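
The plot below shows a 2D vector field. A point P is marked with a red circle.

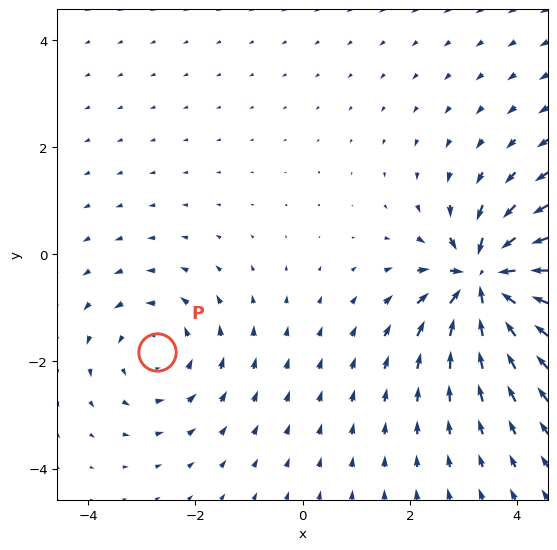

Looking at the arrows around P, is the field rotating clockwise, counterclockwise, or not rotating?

Near P at (-2.7, -1.8) the arrows circulate counterclockwise. The curl (z-component) there is about +2; positive curl means counterclockwise rotation.

counterclockwise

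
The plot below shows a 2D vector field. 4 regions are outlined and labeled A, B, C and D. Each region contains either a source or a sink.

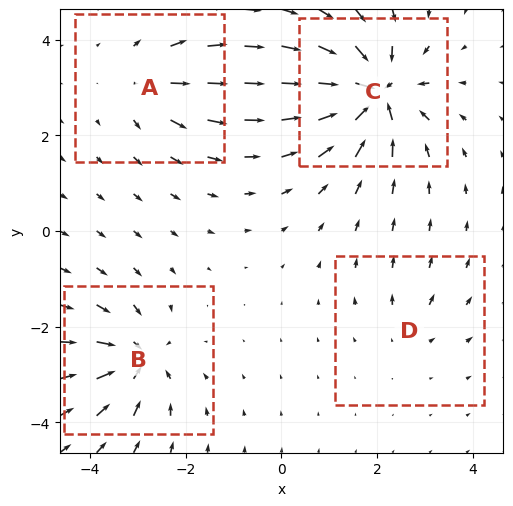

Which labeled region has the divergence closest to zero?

Divergence at each region's feature centre — A: about +4, B: about -6, C: about -9, D: about +2. Region D is closest to zero.

D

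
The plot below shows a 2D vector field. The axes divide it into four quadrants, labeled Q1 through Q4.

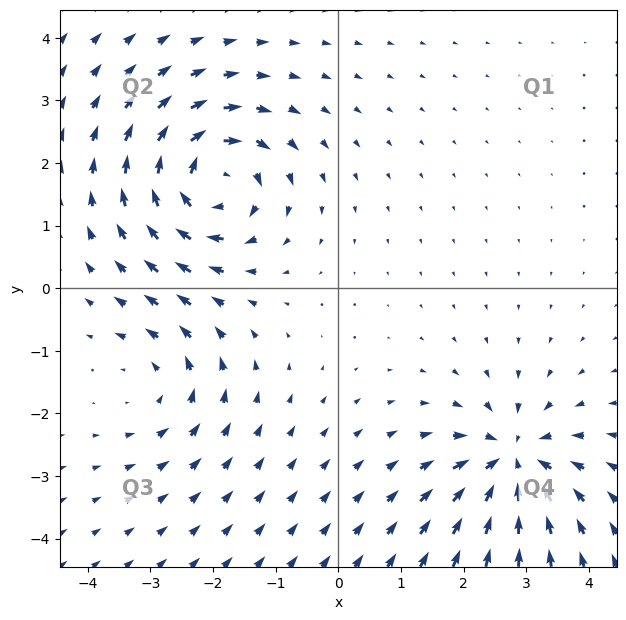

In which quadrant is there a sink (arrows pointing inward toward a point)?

The sink sits at approximately (2.8, -2.7), which lies in quadrant Q4. The divergence there is about -6, negative as expected for a sink.

Q4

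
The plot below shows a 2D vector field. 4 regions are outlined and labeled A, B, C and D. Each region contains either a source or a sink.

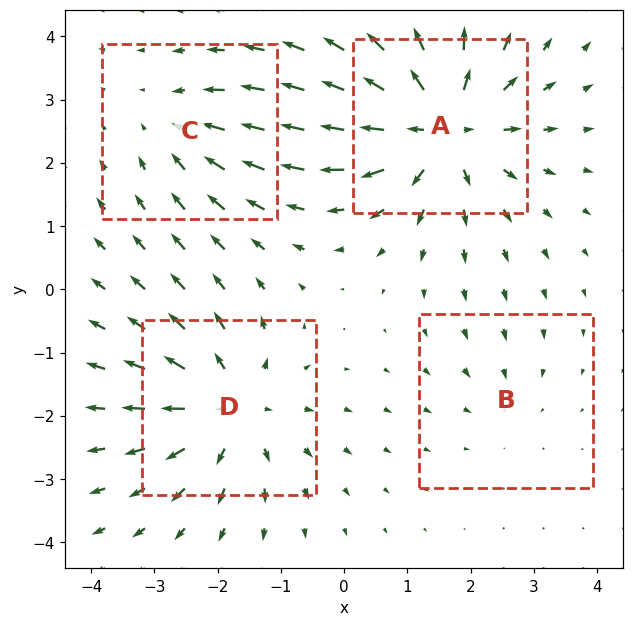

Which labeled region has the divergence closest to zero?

B

Divergence at each region's feature centre — A: about +7, B: about -2, C: about -3, D: about +6. Region B is closest to zero.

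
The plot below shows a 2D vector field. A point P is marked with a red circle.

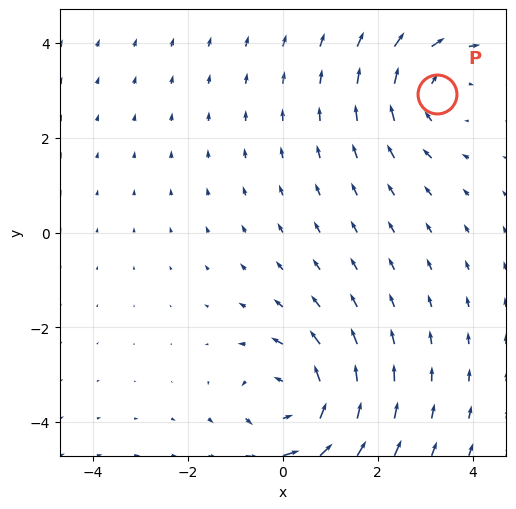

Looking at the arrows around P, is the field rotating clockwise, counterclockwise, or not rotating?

Near P at (3.2, 2.9) the arrows circulate clockwise. The curl (z-component) there is about -2; negative curl means clockwise rotation.

clockwise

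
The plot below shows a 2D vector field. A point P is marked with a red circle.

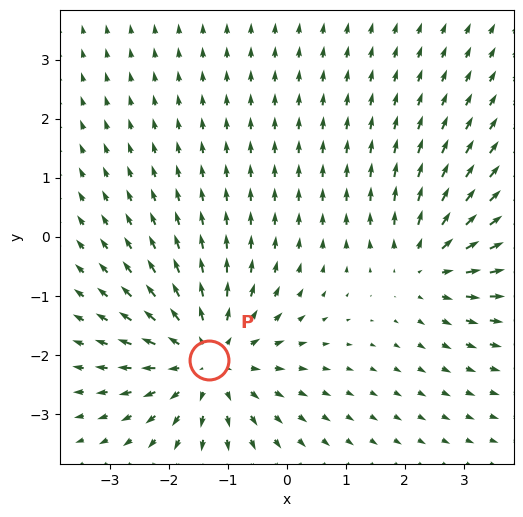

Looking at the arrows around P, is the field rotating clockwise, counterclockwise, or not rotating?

not rotating

Near P at (-1.3, -2.1) the arrows show no circulation. The curl there is ≈0.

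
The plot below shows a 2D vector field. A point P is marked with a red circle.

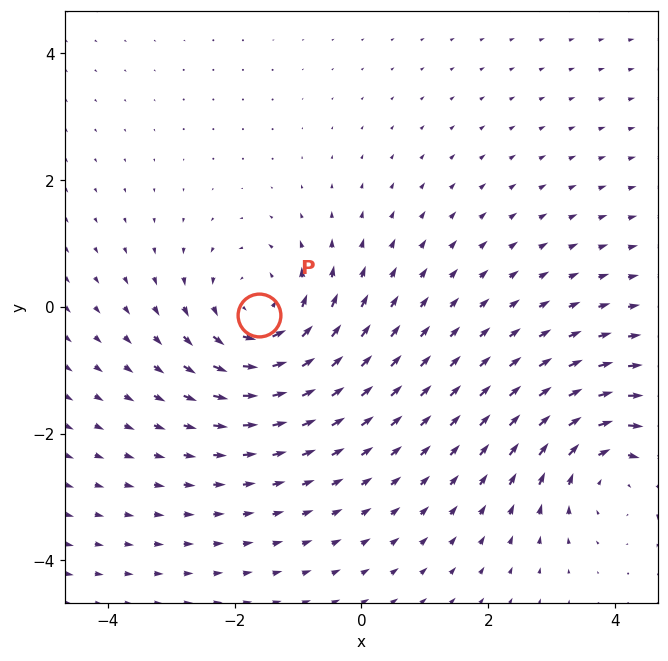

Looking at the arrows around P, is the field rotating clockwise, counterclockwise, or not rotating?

Near P at (-1.6, -0.1) the arrows circulate counterclockwise. The curl (z-component) there is about +4; positive curl means counterclockwise rotation.

counterclockwise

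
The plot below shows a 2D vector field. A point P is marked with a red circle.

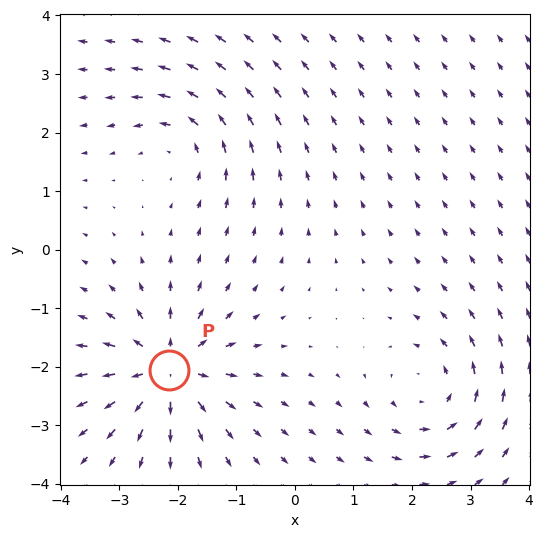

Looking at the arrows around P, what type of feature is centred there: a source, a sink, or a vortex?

source

At P (-2.2, -2.1) the arrows spread outward. Divergence about +6, curl ≈0 — positive divergence with near-zero curl is a source.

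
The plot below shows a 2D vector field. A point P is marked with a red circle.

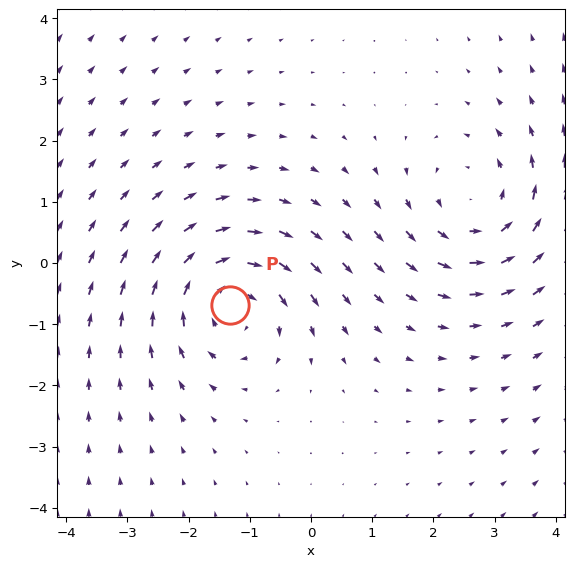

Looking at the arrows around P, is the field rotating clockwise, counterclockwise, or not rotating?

Near P at (-1.3, -0.7) the arrows circulate clockwise. The curl (z-component) there is about -3; negative curl means clockwise rotation.

clockwise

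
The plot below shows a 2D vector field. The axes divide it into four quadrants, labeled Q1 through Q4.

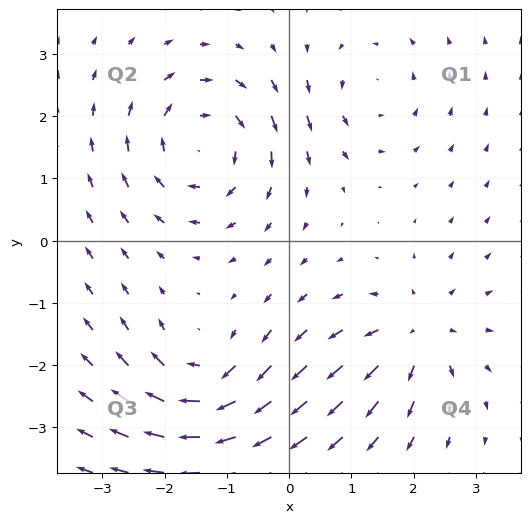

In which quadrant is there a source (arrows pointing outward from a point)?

Q4

The source sits at approximately (2.1, -1.5), which lies in quadrant Q4. The divergence there is about +4, positive as expected for a source.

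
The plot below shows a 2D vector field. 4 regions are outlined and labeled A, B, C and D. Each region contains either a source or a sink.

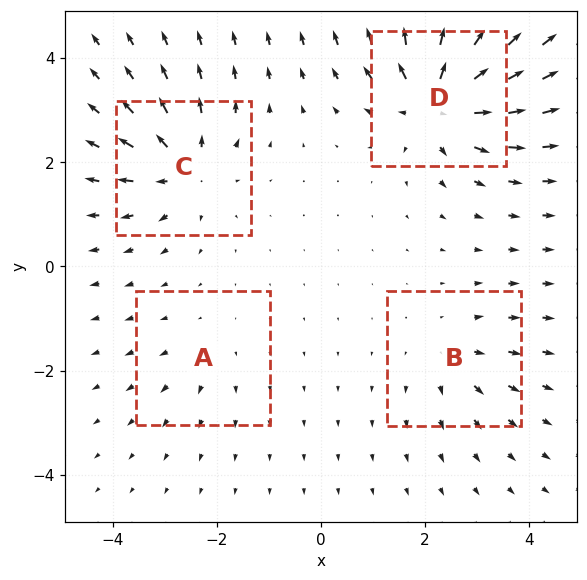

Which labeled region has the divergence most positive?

Divergence at each region's feature centre — A: about +2, B: about +4, C: about +6, D: about +8. Region D is most positive.

D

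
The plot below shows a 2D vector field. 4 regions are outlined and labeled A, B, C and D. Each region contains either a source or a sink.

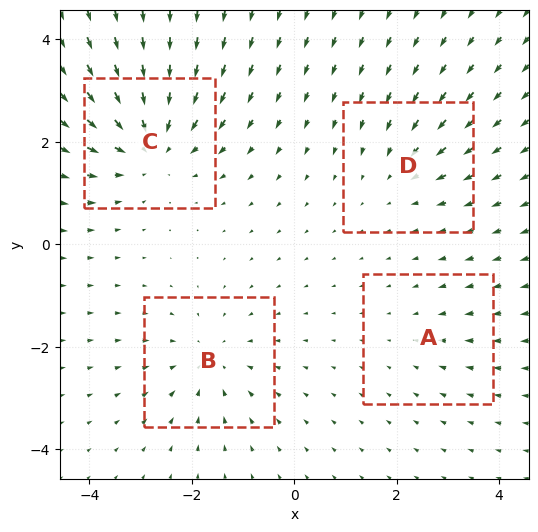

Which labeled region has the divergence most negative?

C

Divergence at each region's feature centre — A: about -2, B: about -4, C: about -6, D: about -3. Region C is most negative.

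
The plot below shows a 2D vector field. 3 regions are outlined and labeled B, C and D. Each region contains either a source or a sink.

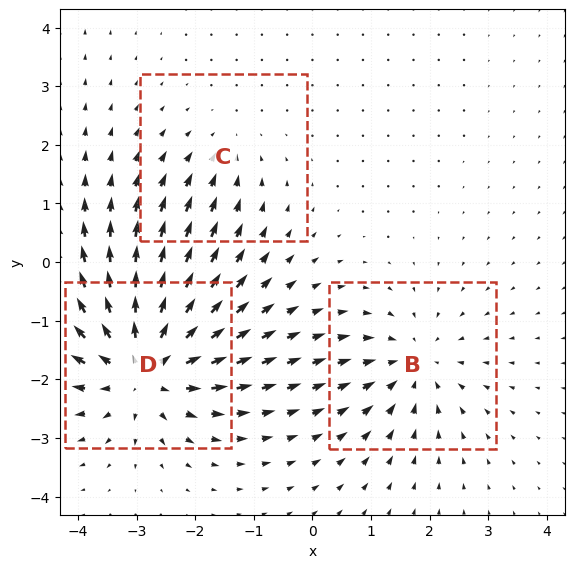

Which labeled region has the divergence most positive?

D

Divergence at each region's feature centre — B: about -3, C: about -2, D: about +5. Region D is most positive.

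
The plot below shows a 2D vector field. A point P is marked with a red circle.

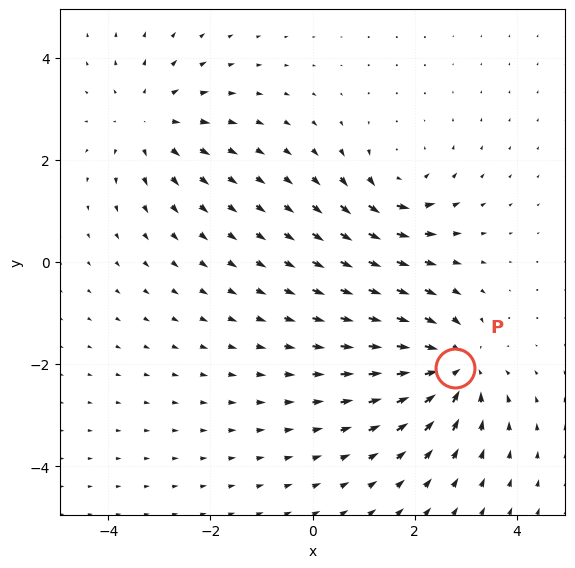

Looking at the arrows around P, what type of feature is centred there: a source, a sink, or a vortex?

sink

At P (2.8, -2.1) the arrows converge inward. Divergence about -5, curl ≈0 — negative divergence with near-zero curl is a sink.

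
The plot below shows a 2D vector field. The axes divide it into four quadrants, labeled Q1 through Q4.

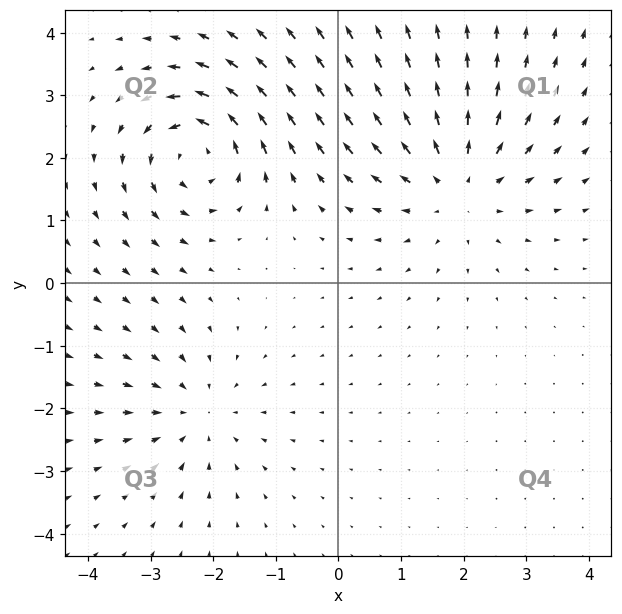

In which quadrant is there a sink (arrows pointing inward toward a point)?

The sink sits at approximately (-2.3, -2.1), which lies in quadrant Q3. The divergence there is about -2, negative as expected for a sink.

Q3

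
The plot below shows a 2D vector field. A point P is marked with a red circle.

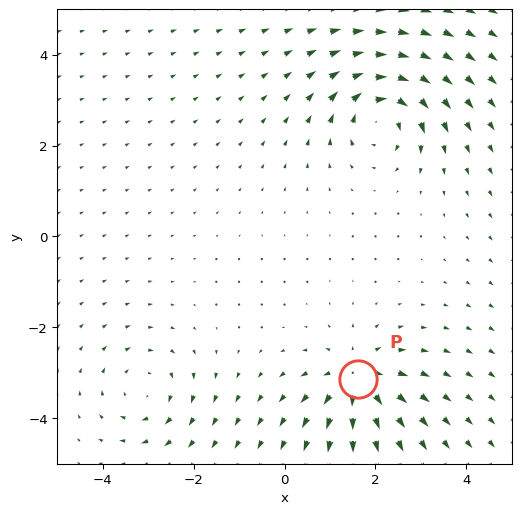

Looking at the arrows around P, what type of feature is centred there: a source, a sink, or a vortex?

At P (1.6, -3.1) the arrows spread outward. Divergence about +5, curl ≈0 — positive divergence with near-zero curl is a source.

source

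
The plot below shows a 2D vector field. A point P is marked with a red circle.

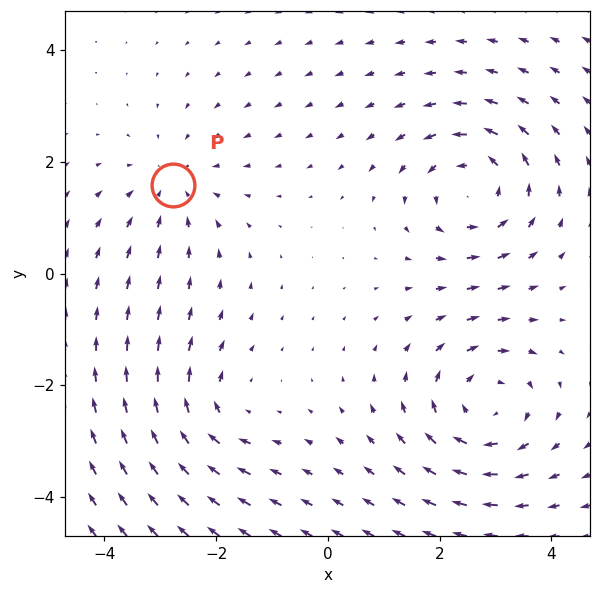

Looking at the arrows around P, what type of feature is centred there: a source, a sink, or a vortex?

At P (-2.8, 1.6) the arrows converge inward. Divergence about -2, curl ≈0 — negative divergence with near-zero curl is a sink.

sink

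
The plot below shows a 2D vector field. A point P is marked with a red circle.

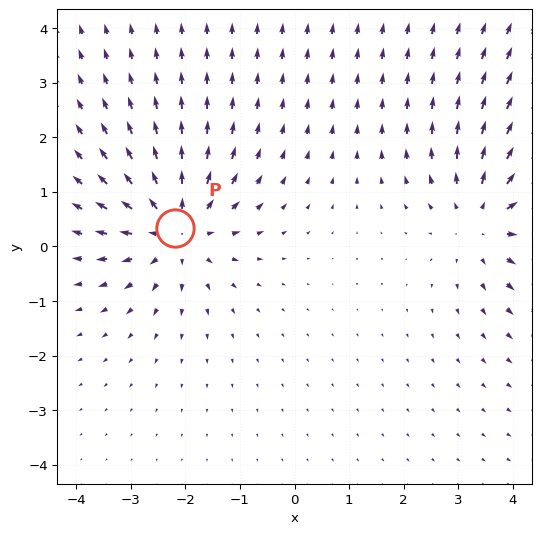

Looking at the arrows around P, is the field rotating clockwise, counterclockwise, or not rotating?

Near P at (-2.2, 0.3) the arrows show no circulation. The curl there is ≈0.

not rotating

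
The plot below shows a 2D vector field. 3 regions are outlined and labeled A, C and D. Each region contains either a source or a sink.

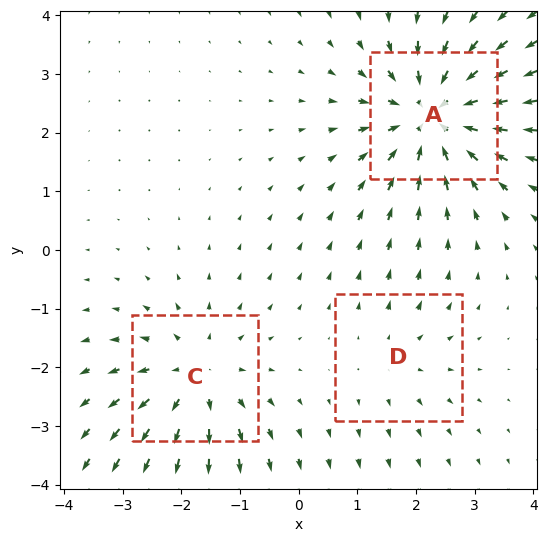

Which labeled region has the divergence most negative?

A

Divergence at each region's feature centre — A: about -5, C: about +3, D: about +2. Region A is most negative.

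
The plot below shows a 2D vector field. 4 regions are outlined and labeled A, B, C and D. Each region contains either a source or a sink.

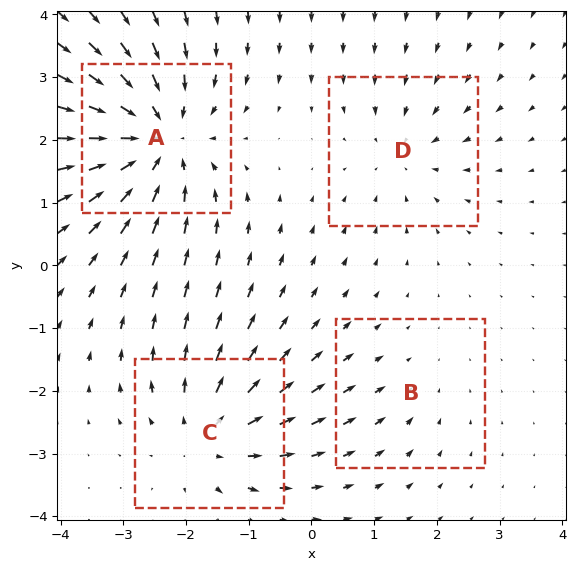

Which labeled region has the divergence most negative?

A

Divergence at each region's feature centre — A: about -7, B: about -2, C: about +5, D: about -3. Region A is most negative.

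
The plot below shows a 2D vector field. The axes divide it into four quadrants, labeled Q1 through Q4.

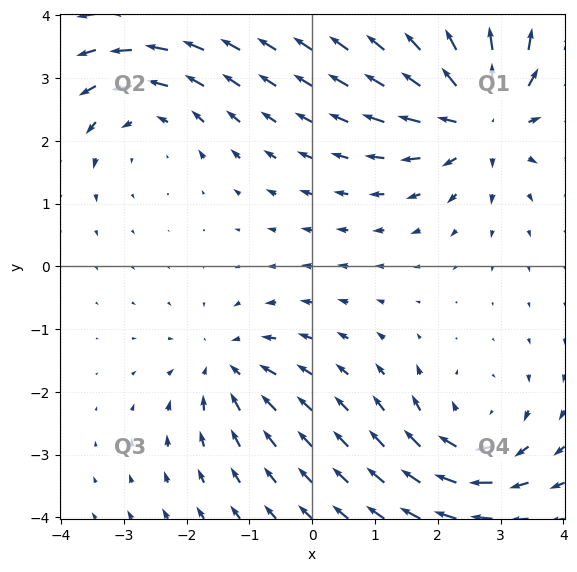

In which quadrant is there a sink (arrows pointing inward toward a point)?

The sink sits at approximately (-1.4, -1.6), which lies in quadrant Q3. The divergence there is about -4, negative as expected for a sink.

Q3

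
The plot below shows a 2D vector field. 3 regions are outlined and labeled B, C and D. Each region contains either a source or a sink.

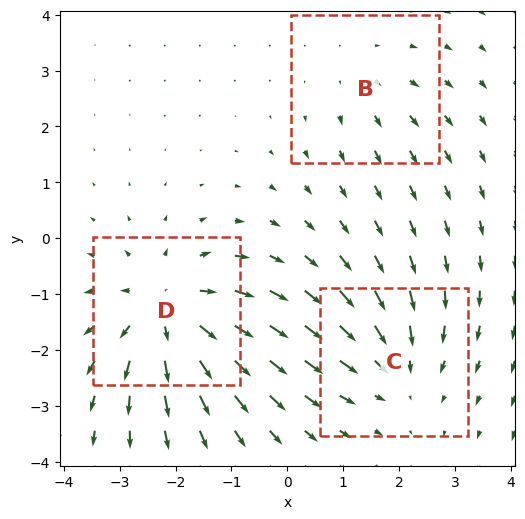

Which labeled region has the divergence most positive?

D

Divergence at each region's feature centre — B: about +2, C: about -3, D: about +4. Region D is most positive.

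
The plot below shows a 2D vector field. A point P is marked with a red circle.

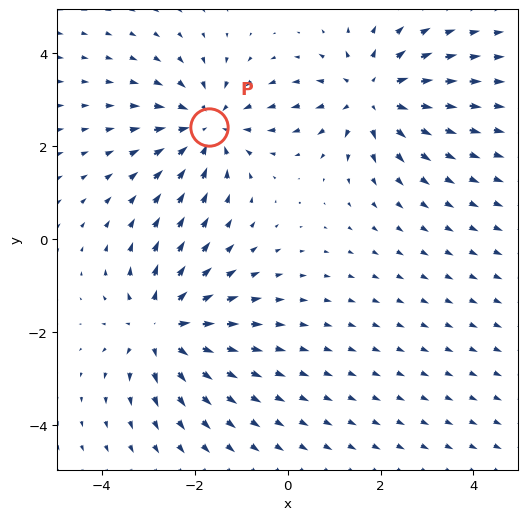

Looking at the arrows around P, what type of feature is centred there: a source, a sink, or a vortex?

At P (-1.7, 2.4) the arrows converge inward. Divergence about -4, curl ≈0 — negative divergence with near-zero curl is a sink.

sink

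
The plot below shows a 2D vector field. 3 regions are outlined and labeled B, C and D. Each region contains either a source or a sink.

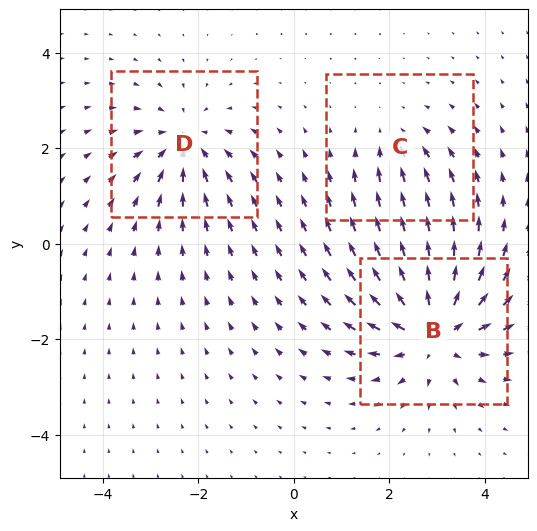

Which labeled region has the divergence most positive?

B

Divergence at each region's feature centre — B: about +5, C: about -2, D: about -3. Region B is most positive.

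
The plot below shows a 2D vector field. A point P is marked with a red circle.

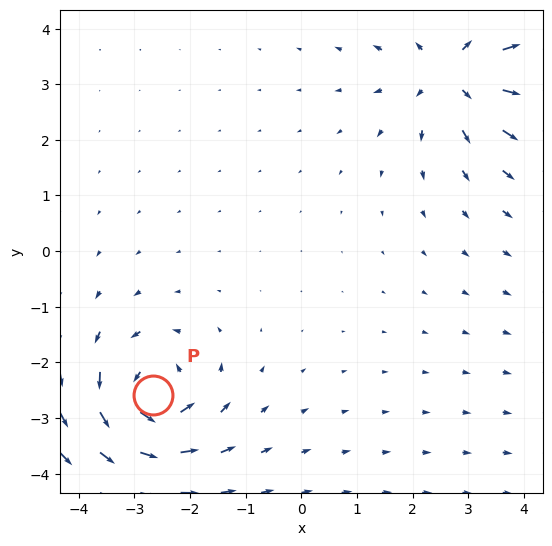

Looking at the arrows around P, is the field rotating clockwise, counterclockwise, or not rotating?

counterclockwise

Near P at (-2.7, -2.6) the arrows circulate counterclockwise. The curl (z-component) there is about +4; positive curl means counterclockwise rotation.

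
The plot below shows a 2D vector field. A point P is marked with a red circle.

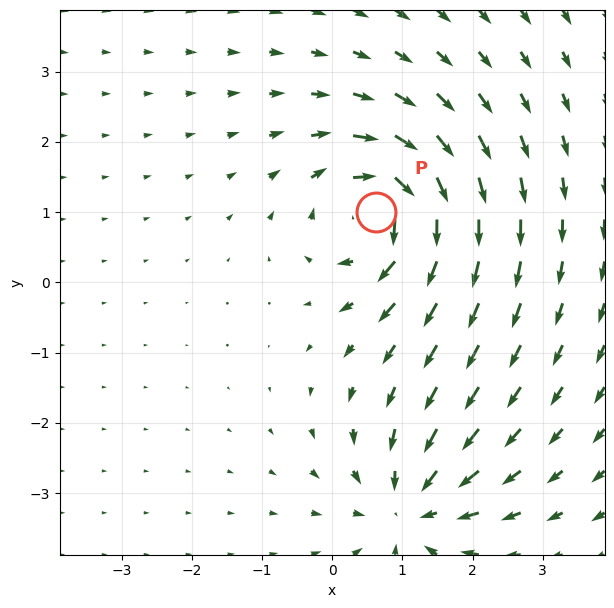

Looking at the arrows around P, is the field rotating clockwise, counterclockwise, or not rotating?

Near P at (0.6, 1.0) the arrows circulate clockwise. The curl (z-component) there is about -6; negative curl means clockwise rotation.

clockwise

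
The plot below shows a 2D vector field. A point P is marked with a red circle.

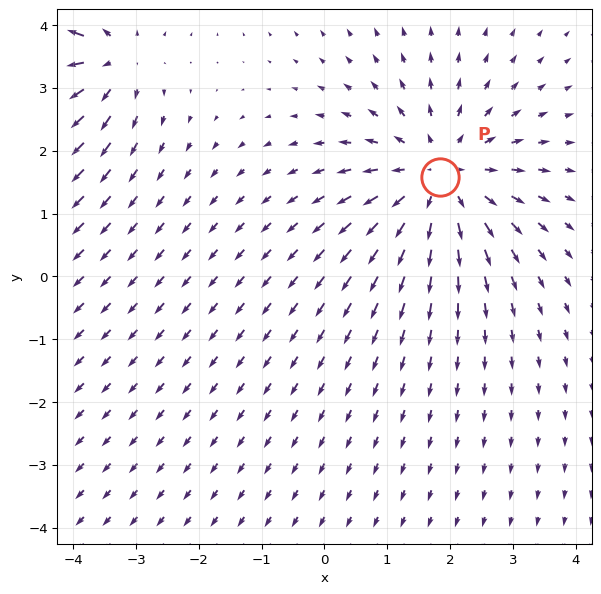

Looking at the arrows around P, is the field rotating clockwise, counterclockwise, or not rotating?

not rotating

Near P at (1.8, 1.6) the arrows show no circulation. The curl there is ≈0.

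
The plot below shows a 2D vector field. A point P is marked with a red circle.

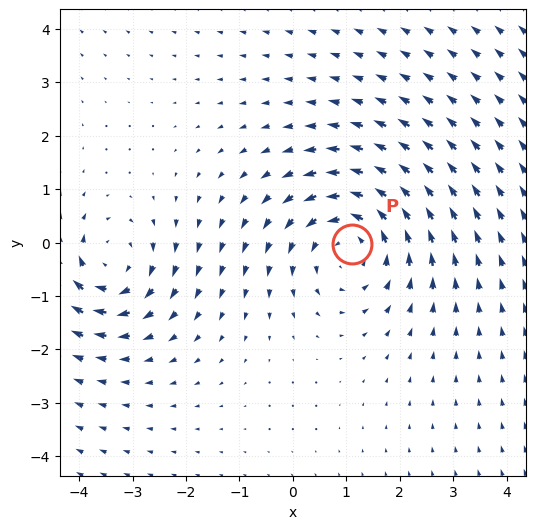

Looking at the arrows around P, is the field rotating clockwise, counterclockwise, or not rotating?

Near P at (1.1, -0.0) the arrows circulate counterclockwise. The curl (z-component) there is about +3; positive curl means counterclockwise rotation.

counterclockwise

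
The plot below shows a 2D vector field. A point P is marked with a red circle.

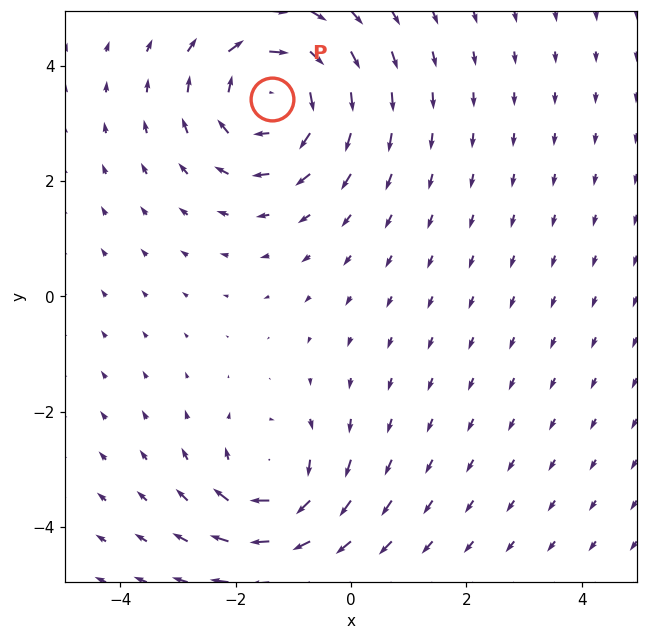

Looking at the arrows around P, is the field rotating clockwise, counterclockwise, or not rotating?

clockwise

Near P at (-1.4, 3.4) the arrows circulate clockwise. The curl (z-component) there is about -4; negative curl means clockwise rotation.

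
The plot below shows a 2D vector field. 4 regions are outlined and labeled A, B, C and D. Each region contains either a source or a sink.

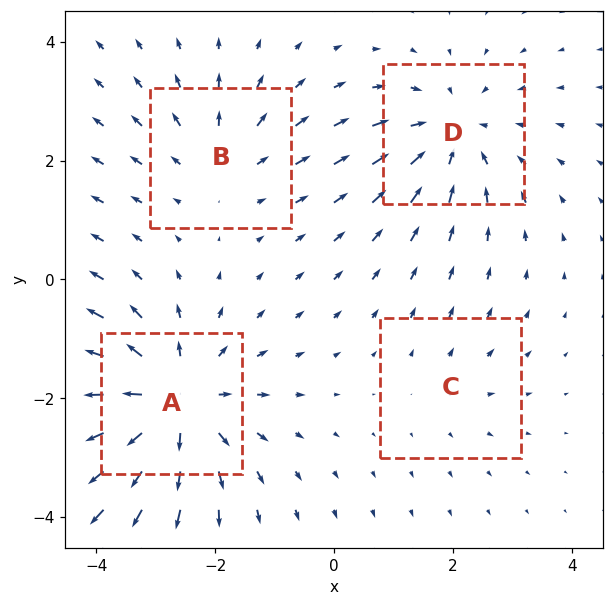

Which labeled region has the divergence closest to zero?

C

Divergence at each region's feature centre — A: about +6, B: about +3, C: about +2, D: about -4. Region C is closest to zero.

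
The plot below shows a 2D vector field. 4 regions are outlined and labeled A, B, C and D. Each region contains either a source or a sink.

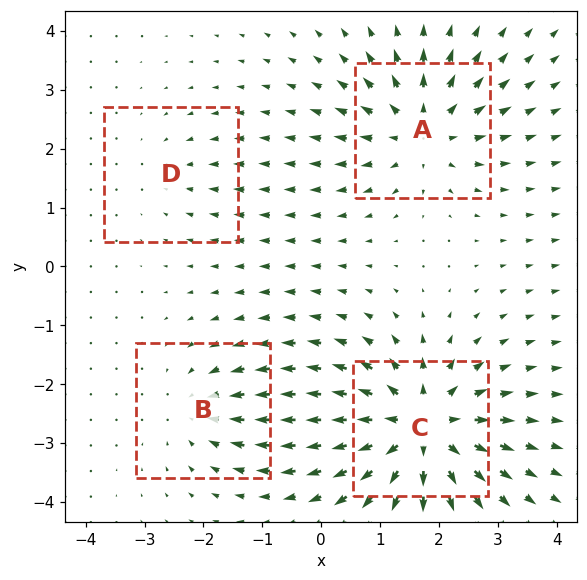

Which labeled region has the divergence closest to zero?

Divergence at each region's feature centre — A: about +5, B: about -4, C: about +8, D: about -2. Region D is closest to zero.

D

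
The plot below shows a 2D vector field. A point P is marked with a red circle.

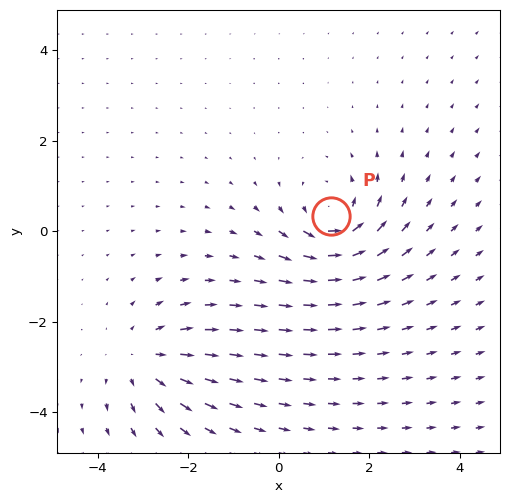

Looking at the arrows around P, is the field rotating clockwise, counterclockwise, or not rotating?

Near P at (1.2, 0.3) the arrows circulate counterclockwise. The curl (z-component) there is about +5; positive curl means counterclockwise rotation.

counterclockwise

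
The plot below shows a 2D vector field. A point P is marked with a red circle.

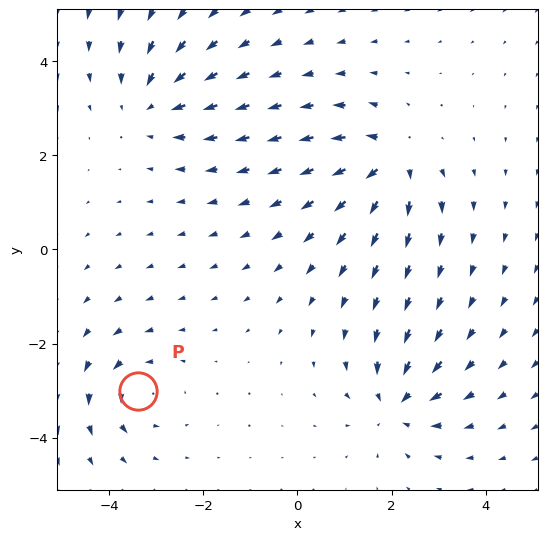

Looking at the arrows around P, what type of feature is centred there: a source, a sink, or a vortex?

At P (-3.4, -3.0) the arrows circulate counterclockwise. Divergence ≈0, curl about +4 — near-zero divergence with nonzero curl is a vortex.

vortex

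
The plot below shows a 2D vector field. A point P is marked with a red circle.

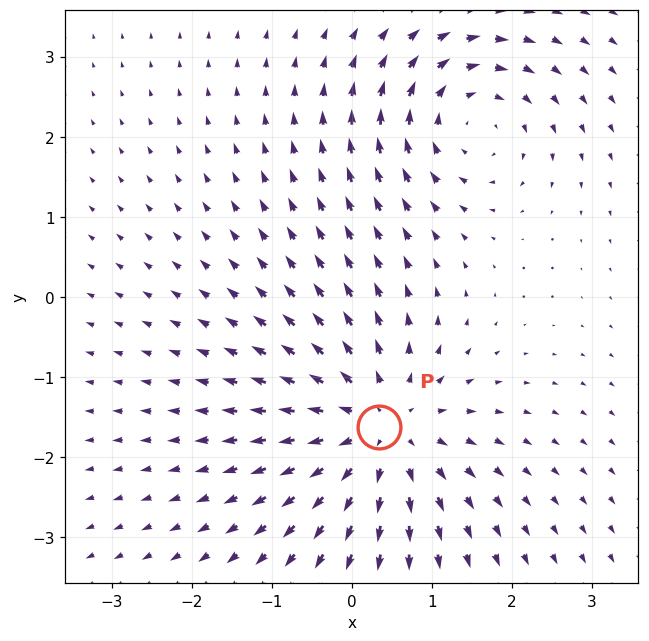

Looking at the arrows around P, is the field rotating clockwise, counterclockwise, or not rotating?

not rotating

Near P at (0.3, -1.6) the arrows show no circulation. The curl there is ≈0.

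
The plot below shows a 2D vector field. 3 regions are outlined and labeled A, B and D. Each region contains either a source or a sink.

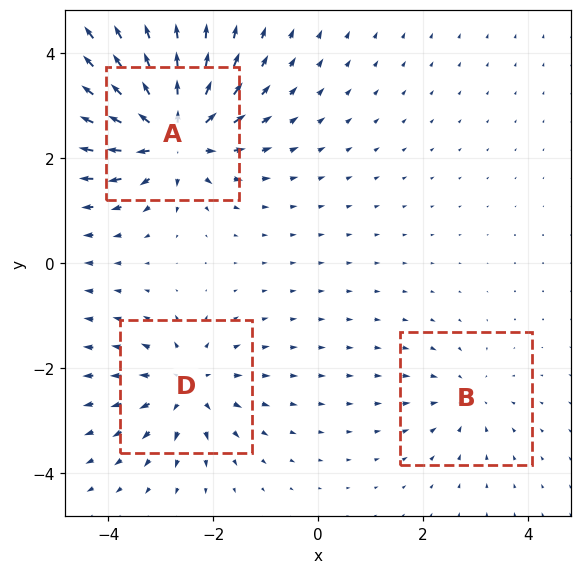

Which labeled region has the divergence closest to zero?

Divergence at each region's feature centre — A: about +6, B: about -2, D: about +4. Region B is closest to zero.

B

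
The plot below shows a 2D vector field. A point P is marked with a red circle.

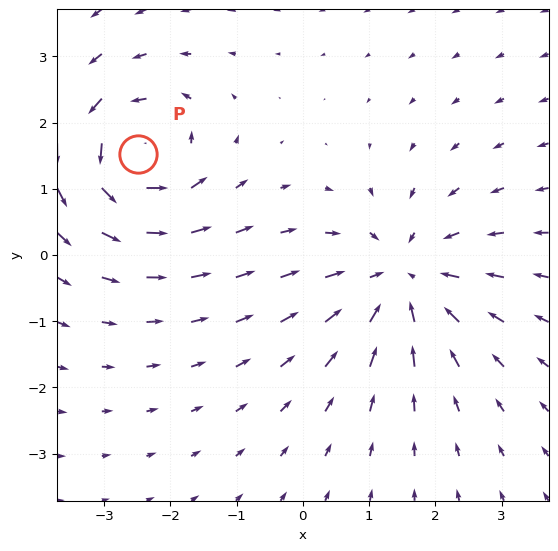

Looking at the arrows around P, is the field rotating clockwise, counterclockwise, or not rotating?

counterclockwise

Near P at (-2.5, 1.5) the arrows circulate counterclockwise. The curl (z-component) there is about +5; positive curl means counterclockwise rotation.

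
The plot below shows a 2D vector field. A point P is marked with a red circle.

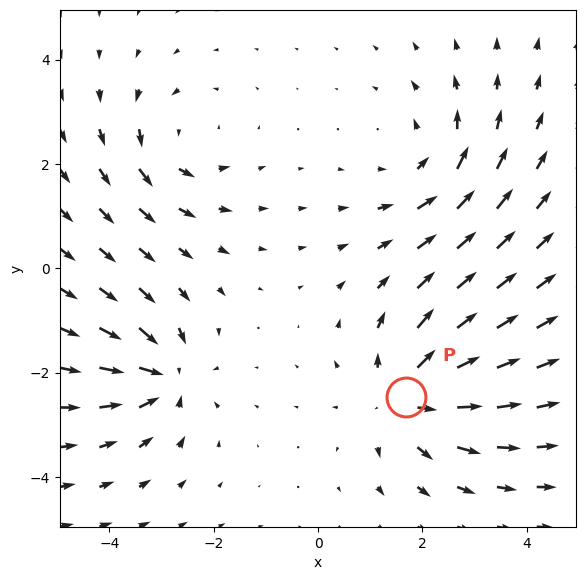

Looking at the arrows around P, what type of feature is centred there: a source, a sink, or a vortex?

At P (1.7, -2.5) the arrows spread outward. Divergence about +5, curl ≈0 — positive divergence with near-zero curl is a source.

source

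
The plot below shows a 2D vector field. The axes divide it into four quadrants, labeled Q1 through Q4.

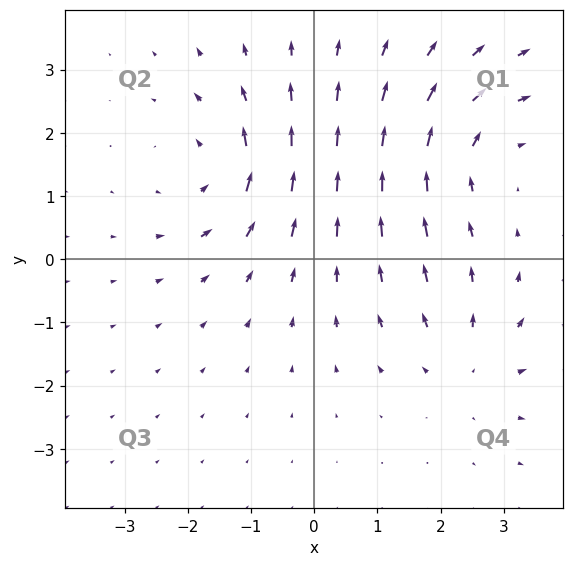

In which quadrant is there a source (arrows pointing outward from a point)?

Q4

The source sits at approximately (2.4, -1.7), which lies in quadrant Q4. The divergence there is about +3, positive as expected for a source.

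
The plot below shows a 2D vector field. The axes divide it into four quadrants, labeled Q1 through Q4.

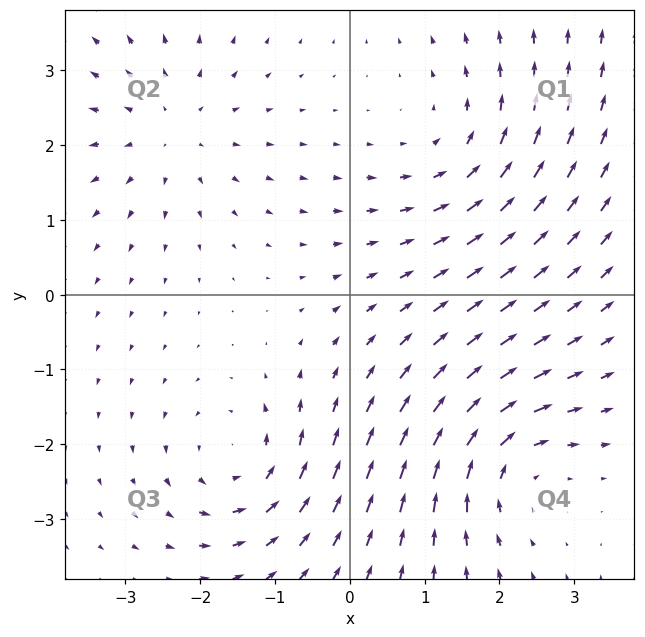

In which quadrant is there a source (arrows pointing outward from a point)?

The source sits at approximately (-2.4, 2.2), which lies in quadrant Q2. The divergence there is about +4, positive as expected for a source.

Q2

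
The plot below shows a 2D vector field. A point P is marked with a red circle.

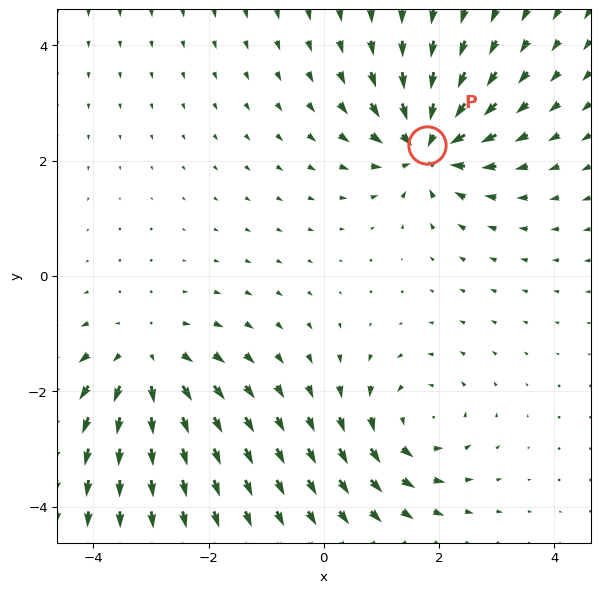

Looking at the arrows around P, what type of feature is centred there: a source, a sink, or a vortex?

sink

At P (1.8, 2.3) the arrows converge inward. Divergence about -6, curl ≈0 — negative divergence with near-zero curl is a sink.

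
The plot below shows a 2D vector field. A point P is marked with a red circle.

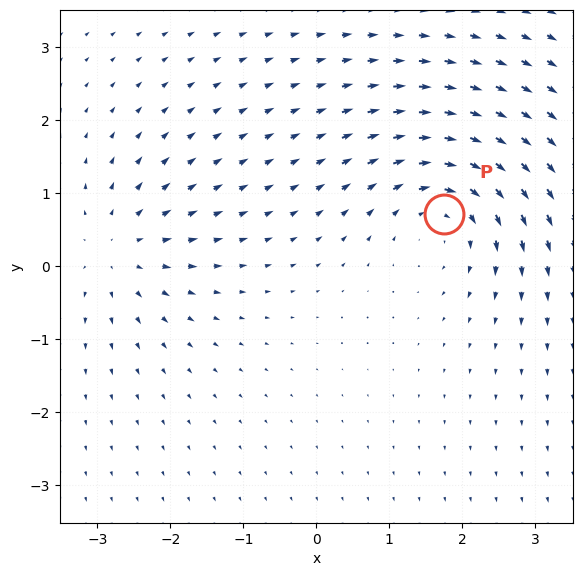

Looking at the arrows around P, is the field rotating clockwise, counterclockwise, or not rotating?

clockwise

Near P at (1.7, 0.7) the arrows circulate clockwise. The curl (z-component) there is about -5; negative curl means clockwise rotation.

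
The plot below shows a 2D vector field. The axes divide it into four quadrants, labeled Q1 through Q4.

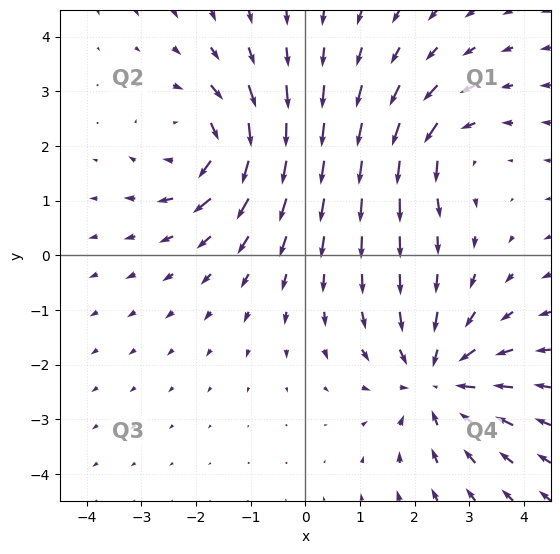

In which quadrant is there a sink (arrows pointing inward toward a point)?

Q4

The sink sits at approximately (2.4, -2.3), which lies in quadrant Q4. The divergence there is about -4, negative as expected for a sink.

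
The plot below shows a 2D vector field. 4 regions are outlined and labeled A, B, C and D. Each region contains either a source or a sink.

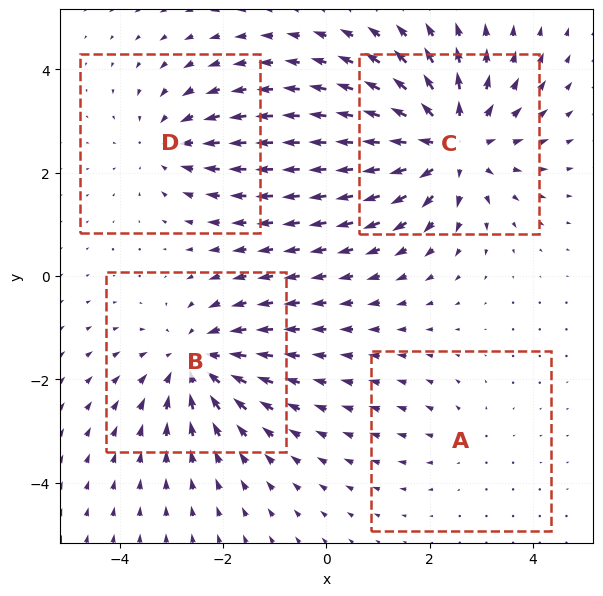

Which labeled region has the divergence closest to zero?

Divergence at each region's feature centre — A: about +2, B: about -4, C: about +6, D: about -3. Region A is closest to zero.

A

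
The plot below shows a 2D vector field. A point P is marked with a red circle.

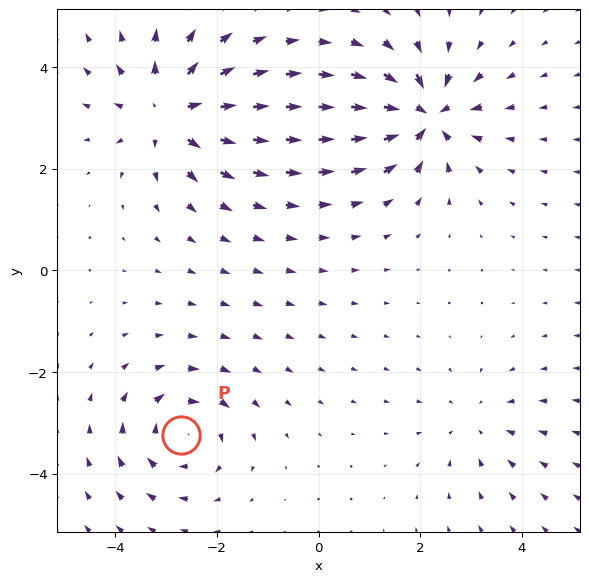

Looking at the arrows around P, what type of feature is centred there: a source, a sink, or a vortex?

vortex

At P (-2.7, -3.2) the arrows circulate clockwise. Divergence ≈0, curl about -4 — near-zero divergence with nonzero curl is a vortex.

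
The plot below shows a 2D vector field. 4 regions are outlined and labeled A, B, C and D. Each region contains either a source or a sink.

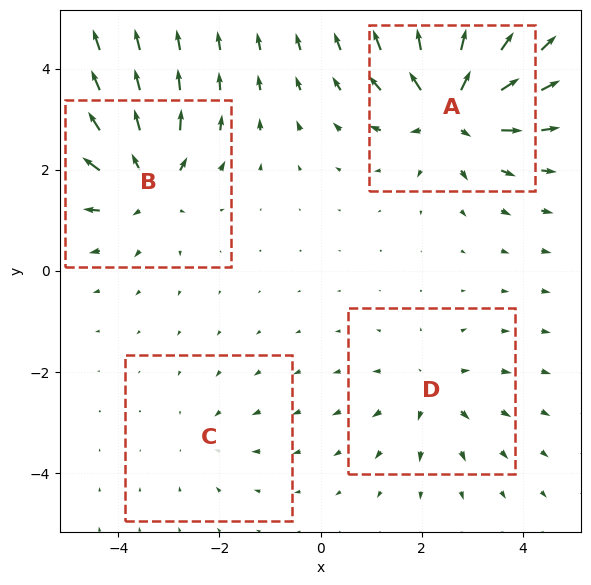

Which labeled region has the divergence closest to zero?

C

Divergence at each region's feature centre — A: about +8, B: about +6, C: about -2, D: about +4. Region C is closest to zero.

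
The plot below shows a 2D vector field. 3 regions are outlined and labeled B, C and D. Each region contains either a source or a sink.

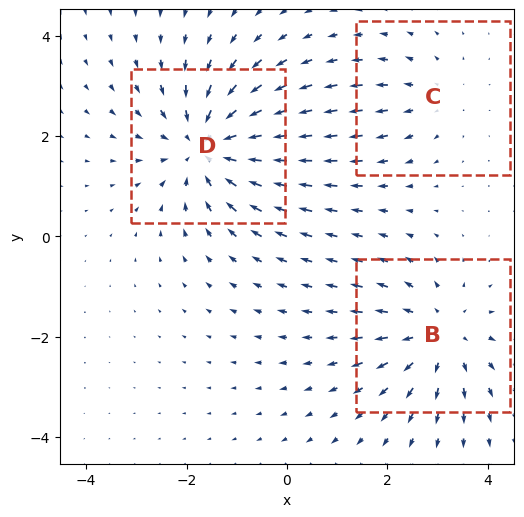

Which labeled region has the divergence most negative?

Divergence at each region's feature centre — B: about +3, C: about +2, D: about -4. Region D is most negative.

D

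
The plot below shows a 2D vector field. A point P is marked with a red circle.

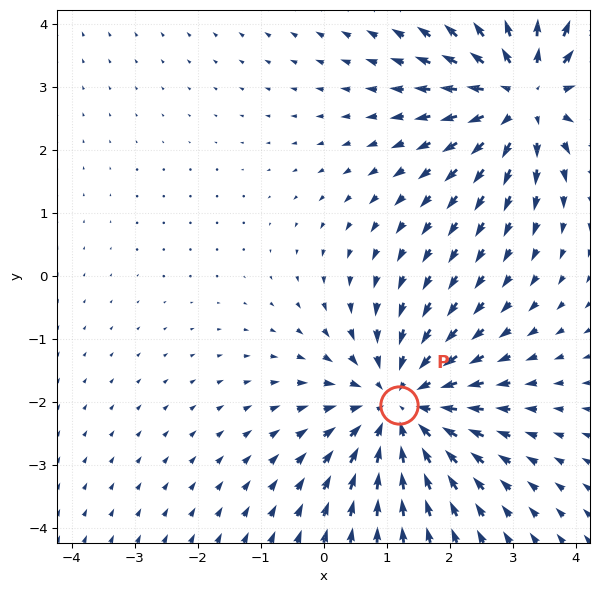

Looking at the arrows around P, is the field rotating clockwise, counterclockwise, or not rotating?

Near P at (1.2, -2.0) the arrows show no circulation. The curl there is ≈0.

not rotating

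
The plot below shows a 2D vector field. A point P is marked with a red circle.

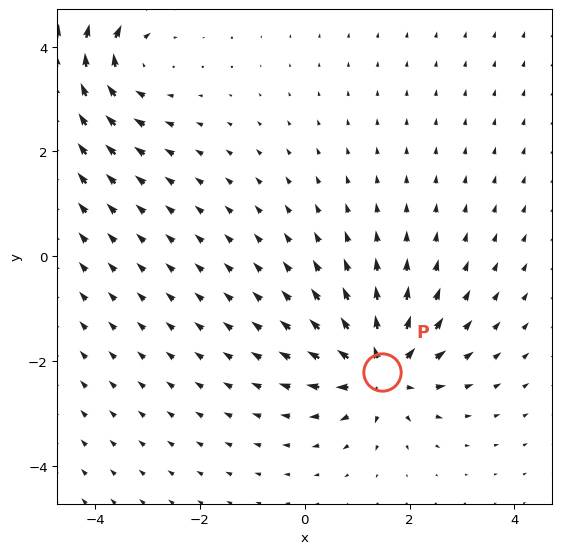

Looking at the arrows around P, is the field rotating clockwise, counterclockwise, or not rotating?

not rotating

Near P at (1.5, -2.2) the arrows show no circulation. The curl there is ≈0.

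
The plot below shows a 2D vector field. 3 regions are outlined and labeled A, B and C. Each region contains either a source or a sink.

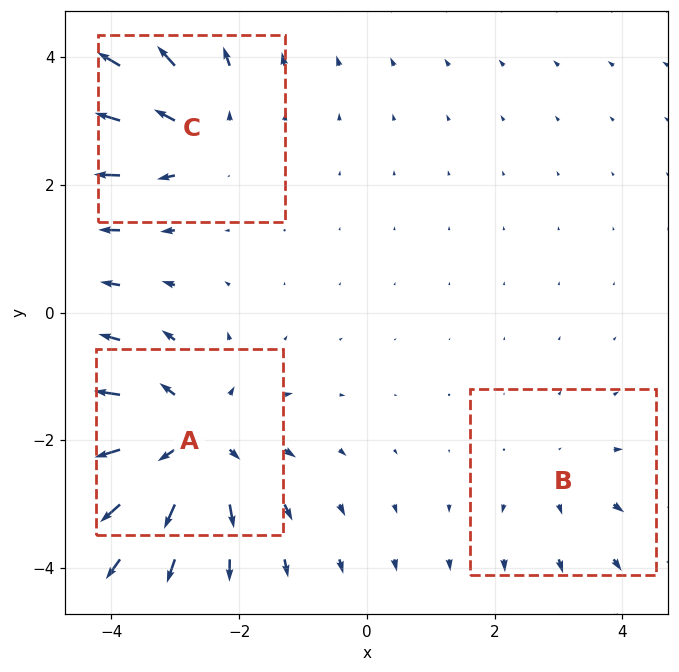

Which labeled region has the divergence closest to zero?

B

Divergence at each region's feature centre — A: about +5, B: about +2, C: about +3. Region B is closest to zero.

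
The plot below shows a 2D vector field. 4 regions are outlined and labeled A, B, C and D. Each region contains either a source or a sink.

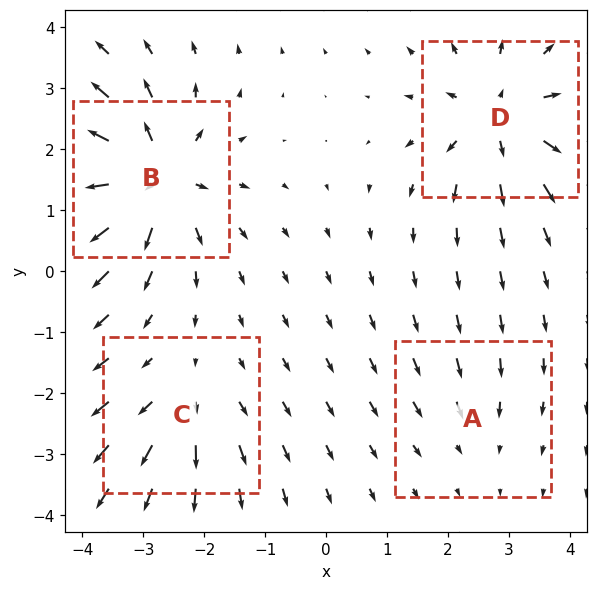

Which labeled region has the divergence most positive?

Divergence at each region's feature centre — A: about -2, B: about +8, C: about +4, D: about +6. Region B is most positive.

B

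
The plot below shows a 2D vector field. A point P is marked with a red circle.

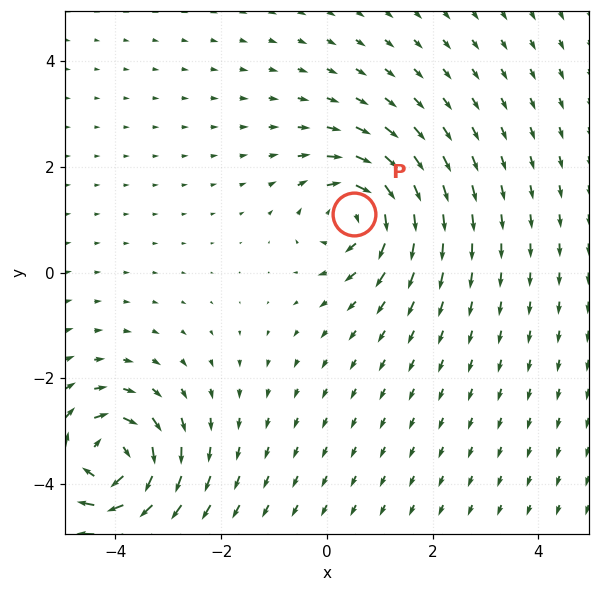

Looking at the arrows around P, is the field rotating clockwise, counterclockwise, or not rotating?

clockwise

Near P at (0.5, 1.1) the arrows circulate clockwise. The curl (z-component) there is about -6; negative curl means clockwise rotation.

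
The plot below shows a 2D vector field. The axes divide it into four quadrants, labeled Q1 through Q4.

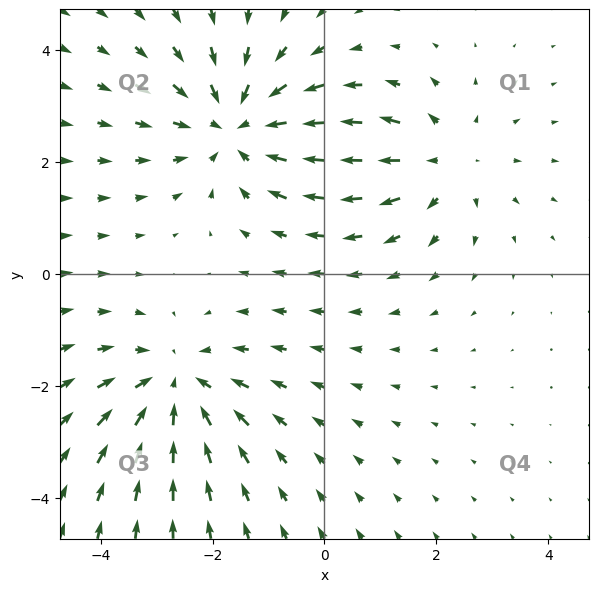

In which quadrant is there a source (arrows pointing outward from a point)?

The source sits at approximately (2.1, 2.0), which lies in quadrant Q1. The divergence there is about +2, positive as expected for a source.

Q1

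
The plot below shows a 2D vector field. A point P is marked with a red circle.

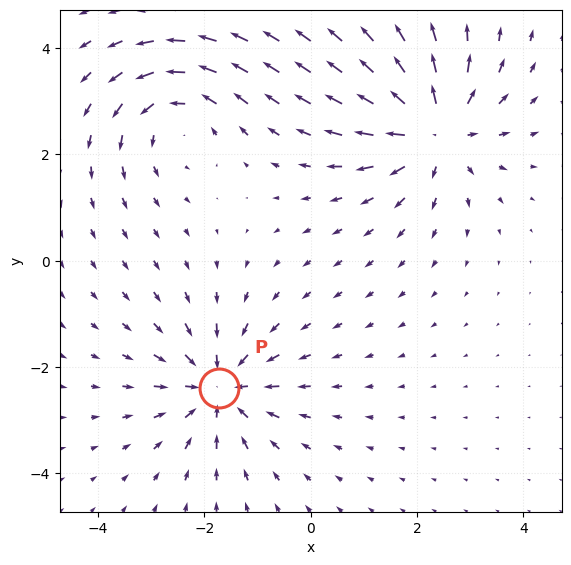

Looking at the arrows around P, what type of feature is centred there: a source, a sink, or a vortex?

At P (-1.7, -2.4) the arrows converge inward. Divergence about -5, curl ≈0 — negative divergence with near-zero curl is a sink.

sink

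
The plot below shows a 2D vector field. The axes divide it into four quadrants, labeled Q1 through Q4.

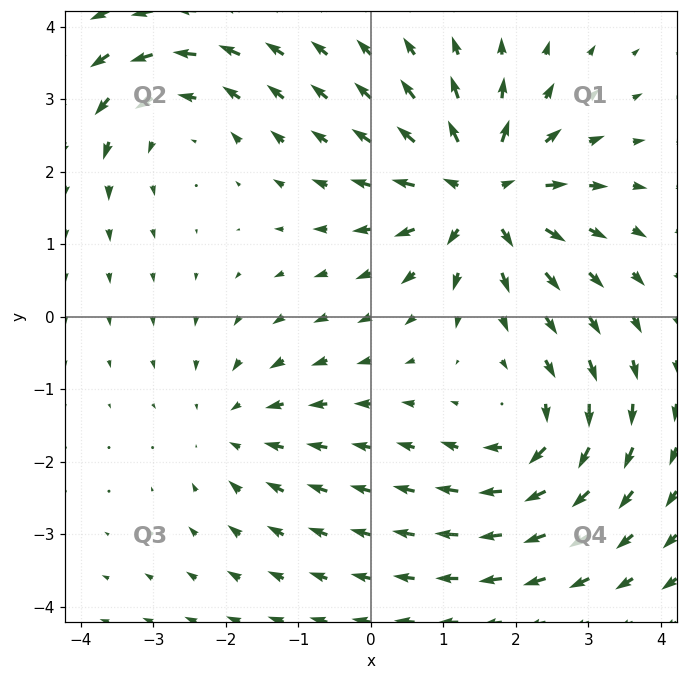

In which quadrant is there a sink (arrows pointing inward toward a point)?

Q3

The sink sits at approximately (-1.9, -1.5), which lies in quadrant Q3. The divergence there is about -3, negative as expected for a sink.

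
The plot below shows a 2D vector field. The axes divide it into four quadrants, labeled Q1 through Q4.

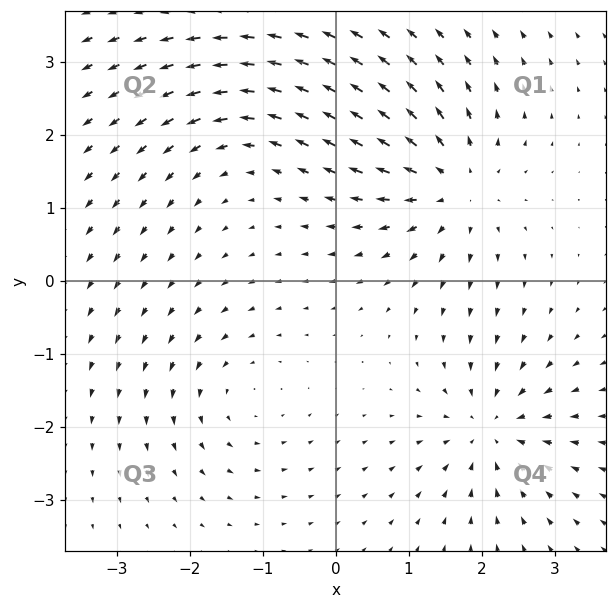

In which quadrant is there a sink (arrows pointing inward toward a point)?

The sink sits at approximately (2.1, -2.0), which lies in quadrant Q4. The divergence there is about -6, negative as expected for a sink.

Q4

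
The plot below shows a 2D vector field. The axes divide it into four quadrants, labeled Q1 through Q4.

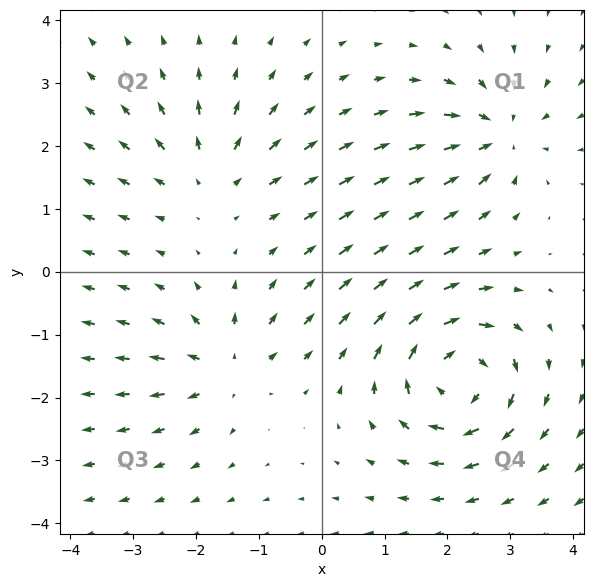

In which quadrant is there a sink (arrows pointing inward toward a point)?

Q1

The sink sits at approximately (2.8, 2.2), which lies in quadrant Q1. The divergence there is about -5, negative as expected for a sink.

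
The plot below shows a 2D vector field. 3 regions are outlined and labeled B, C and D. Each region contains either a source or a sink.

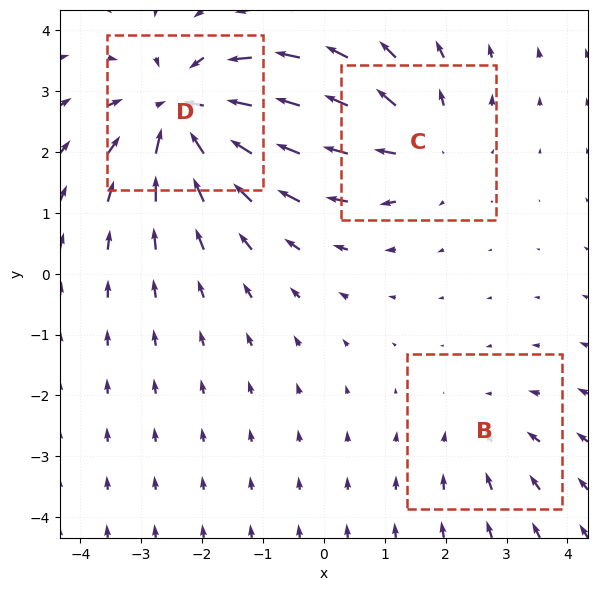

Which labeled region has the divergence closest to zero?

B

Divergence at each region's feature centre — B: about -2, C: about +3, D: about -5. Region B is closest to zero.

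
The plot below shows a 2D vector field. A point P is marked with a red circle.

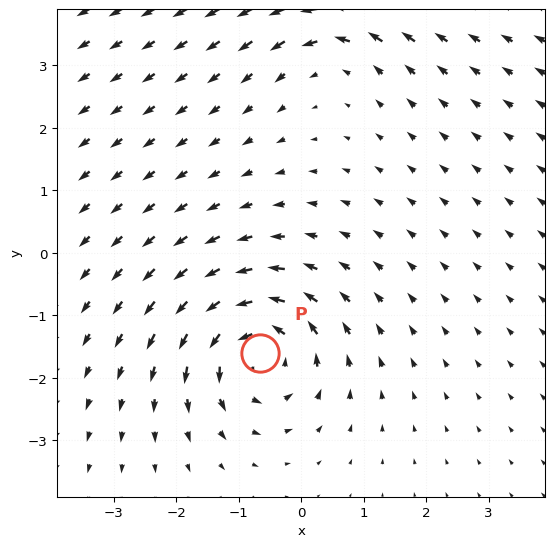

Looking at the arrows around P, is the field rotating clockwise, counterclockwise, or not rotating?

counterclockwise

Near P at (-0.7, -1.6) the arrows circulate counterclockwise. The curl (z-component) there is about +5; positive curl means counterclockwise rotation.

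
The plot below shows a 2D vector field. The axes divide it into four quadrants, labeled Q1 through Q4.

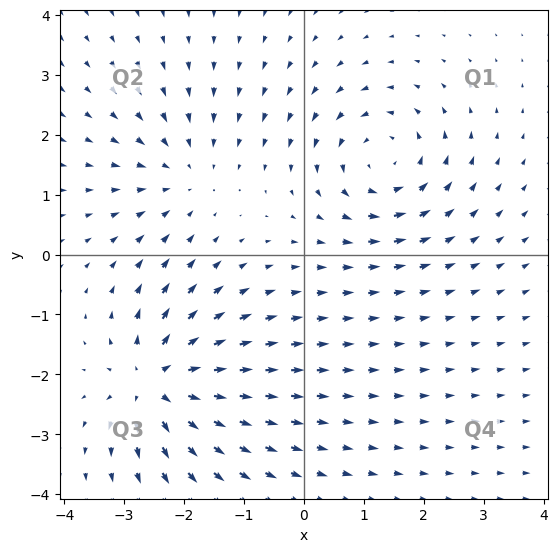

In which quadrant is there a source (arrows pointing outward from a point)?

Q3

The source sits at approximately (-2.4, -2.1), which lies in quadrant Q3. The divergence there is about +7, positive as expected for a source.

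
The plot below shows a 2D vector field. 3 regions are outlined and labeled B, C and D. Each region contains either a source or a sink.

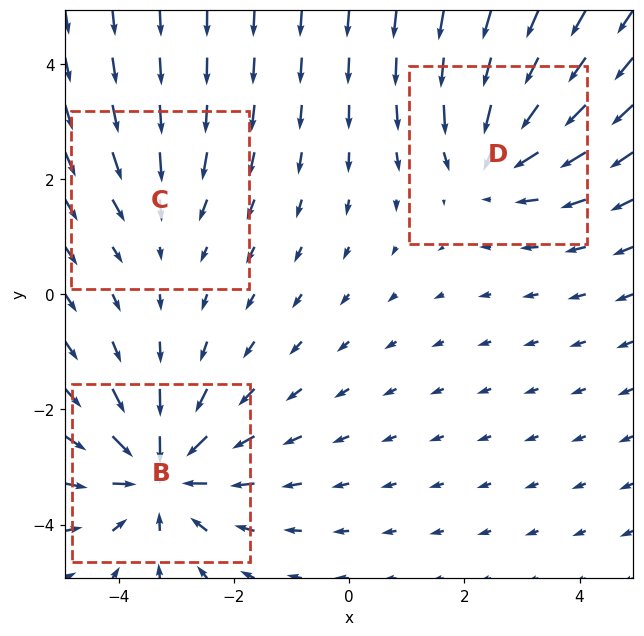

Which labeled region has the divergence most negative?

B

Divergence at each region's feature centre — B: about -4, C: about -2, D: about -3. Region B is most negative.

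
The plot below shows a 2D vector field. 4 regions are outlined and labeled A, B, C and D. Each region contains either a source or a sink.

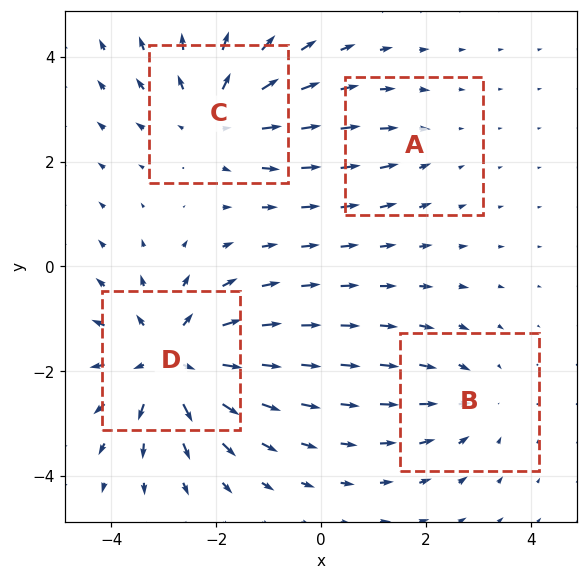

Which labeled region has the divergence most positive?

D

Divergence at each region's feature centre — A: about -2, B: about -3, C: about +4, D: about +6. Region D is most positive.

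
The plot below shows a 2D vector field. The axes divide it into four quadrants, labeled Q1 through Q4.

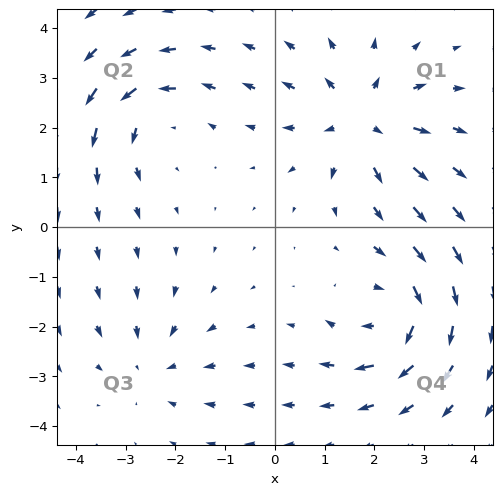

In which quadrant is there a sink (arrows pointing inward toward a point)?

The sink sits at approximately (-2.5, -2.8), which lies in quadrant Q3. The divergence there is about -2, negative as expected for a sink.

Q3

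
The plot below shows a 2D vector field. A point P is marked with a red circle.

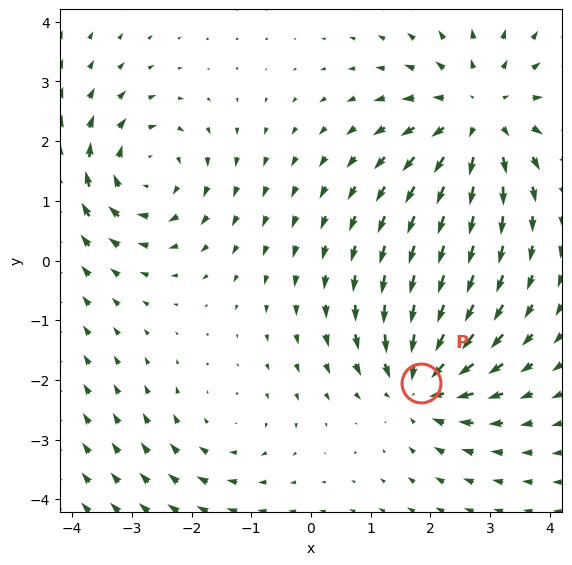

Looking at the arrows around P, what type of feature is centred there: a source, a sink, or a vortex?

sink

At P (1.8, -2.0) the arrows converge inward. Divergence about -5, curl ≈0 — negative divergence with near-zero curl is a sink.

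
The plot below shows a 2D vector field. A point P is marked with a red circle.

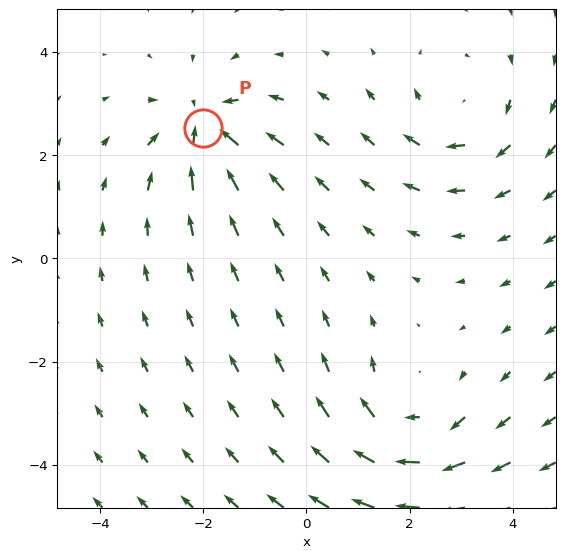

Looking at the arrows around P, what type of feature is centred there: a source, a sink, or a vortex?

At P (-2.0, 2.5) the arrows converge inward. Divergence about -4, curl ≈0 — negative divergence with near-zero curl is a sink.

sink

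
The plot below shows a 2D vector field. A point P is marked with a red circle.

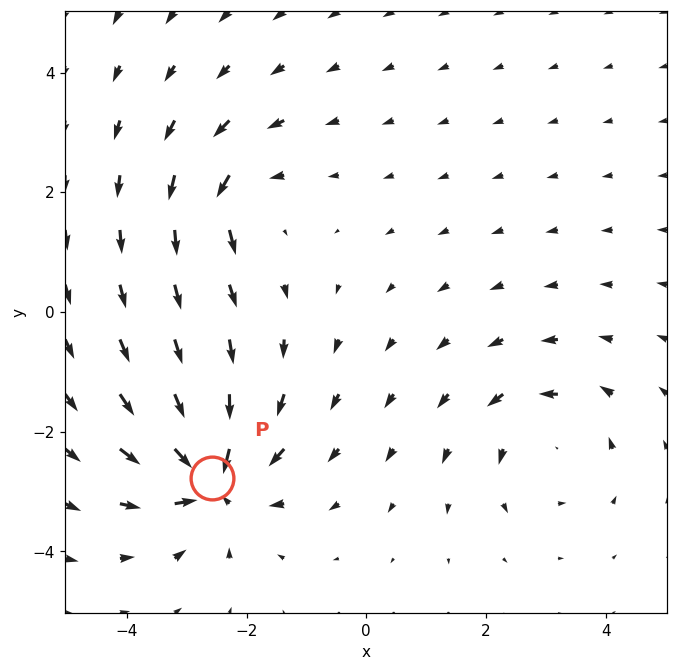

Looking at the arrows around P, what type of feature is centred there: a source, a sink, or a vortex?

sink

At P (-2.6, -2.8) the arrows converge inward. Divergence about -7, curl ≈0 — negative divergence with near-zero curl is a sink.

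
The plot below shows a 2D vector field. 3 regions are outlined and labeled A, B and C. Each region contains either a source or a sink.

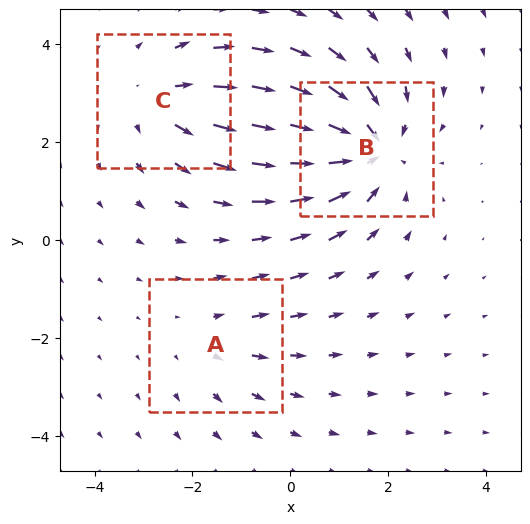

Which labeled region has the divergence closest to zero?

A

Divergence at each region's feature centre — A: about +2, B: about -4, C: about +3. Region A is closest to zero.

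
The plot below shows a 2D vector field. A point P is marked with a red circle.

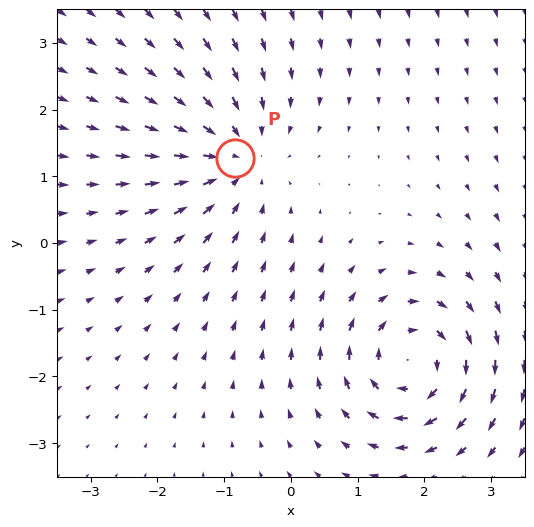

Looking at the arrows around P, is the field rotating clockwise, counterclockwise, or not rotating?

Near P at (-0.8, 1.3) the arrows show no circulation. The curl there is ≈0.

not rotating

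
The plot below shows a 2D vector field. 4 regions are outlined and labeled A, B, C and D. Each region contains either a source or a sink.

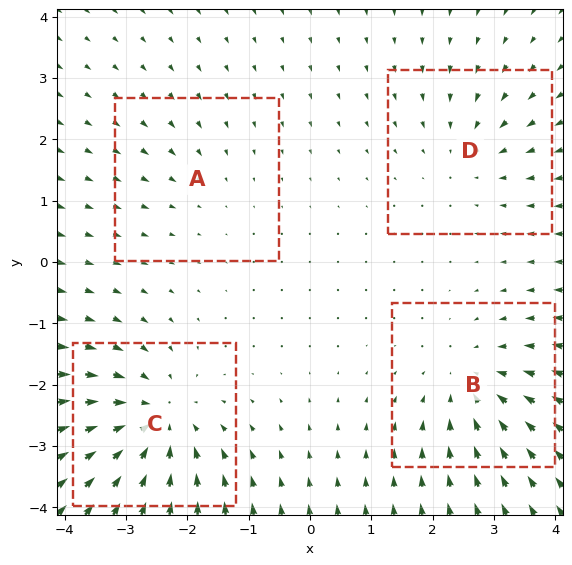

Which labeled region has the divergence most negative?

C

Divergence at each region's feature centre — A: about -2, B: about -4, C: about -6, D: about -3. Region C is most negative.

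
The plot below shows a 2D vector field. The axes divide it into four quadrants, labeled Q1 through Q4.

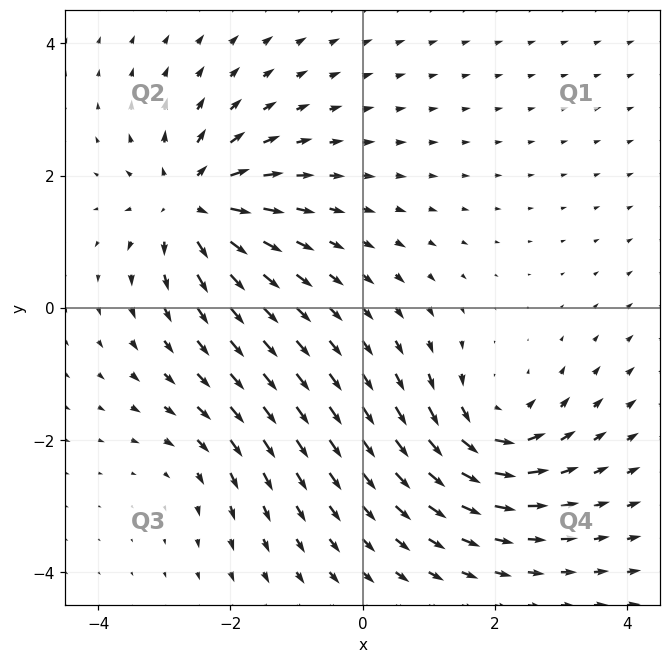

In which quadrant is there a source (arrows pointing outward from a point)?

Q2

The source sits at approximately (-2.6, 1.6), which lies in quadrant Q2. The divergence there is about +6, positive as expected for a source.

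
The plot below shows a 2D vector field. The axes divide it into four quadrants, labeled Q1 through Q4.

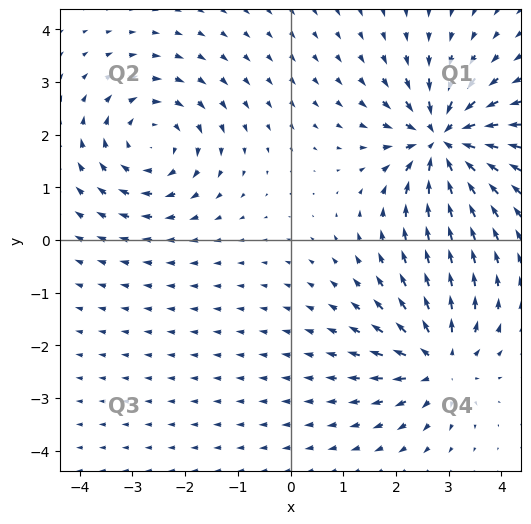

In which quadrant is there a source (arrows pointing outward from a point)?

Q4

The source sits at approximately (2.8, -2.3), which lies in quadrant Q4. The divergence there is about +5, positive as expected for a source.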